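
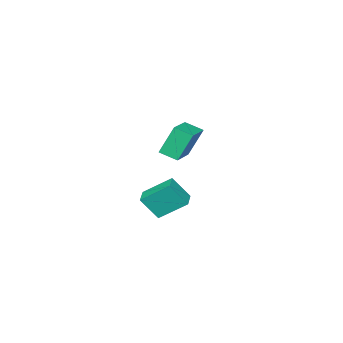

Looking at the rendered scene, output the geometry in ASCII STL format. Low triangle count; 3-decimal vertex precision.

solid 
facet normal -0.792 -0.609 0.048
outer loop
vertex 3.98 -0.103 -1.35
vertex 3.131 1.086 -0.282
vertex 3.39 0.569 -2.567
endloop
endfacet
facet normal 0.469 -0.657 -0.590
outer loop
vertex 4.229 1.214 -2.618
vertex 3.98 -0.103 -1.35
vertex 3.39 0.569 -2.567
endloop
endfacet
facet normal -0.792 -0.609 0.048
outer loop
vertex 3.39 0.569 -2.567
vertex 3.131 1.086 -0.282
vertex 2.541 1.758 -1.499
endloop
endfacet
facet normal -0.391 0.445 -0.806
outer loop
vertex 2.541 1.758 -1.499
vertex 4.229 1.214 -2.618
vertex 3.39 0.569 -2.567
endloop
endfacet
facet normal 0.391 -0.445 0.806
outer loop
vertex 3.98 -0.103 -1.35
vertex 3.97 1.731 -0.333
vertex 3.131 1.086 -0.282
endloop
endfacet
facet normal 0.469 -0.657 -0.590
outer loop
vertex 4.819 0.542 -1.401
vertex 3.98 -0.103 -1.35
vertex 4.229 1.214 -2.618
endloop
endfacet
facet normal 0.391 -0.445 0.806
outer loop
vertex 4.819 0.542 -1.401
vertex 3.97 1.731 -0.333
vertex 3.98 -0.103 -1.35
endloop
endfacet
facet normal -0.469 0.657 0.590
outer loop
vertex 3.131 1.086 -0.282
vertex 3.97 1.731 -0.333
vertex 2.541 1.758 -1.499
endloop
endfacet
facet normal -0.391 0.445 -0.806
outer loop
vertex 3.38 2.403 -1.55
vertex 4.229 1.214 -2.618
vertex 2.541 1.758 -1.499
endloop
endfacet
facet normal -0.469 0.657 0.590
outer loop
vertex 2.541 1.758 -1.499
vertex 3.97 1.731 -0.333
vertex 3.38 2.403 -1.55
endloop
endfacet
facet normal 0.792 0.609 -0.048
outer loop
vertex 3.38 2.403 -1.55
vertex 4.819 0.542 -1.401
vertex 4.229 1.214 -2.618
endloop
endfacet
facet normal 0.792 0.609 -0.048
outer loop
vertex 3.97 1.731 -0.333
vertex 4.819 0.542 -1.401
vertex 3.38 2.403 -1.55
endloop
endfacet
facet normal -0.866 -0.454 -0.212
outer loop
vertex -3.307 -4.207 0.043
vertex -3.716 -3.23 -0.379
vertex -2.633 -4.678 -1.703
endloop
endfacet
facet normal 0.359 -0.857 0.370
outer loop
vertex -0.824 -3.73 -1.261
vertex -3.307 -4.207 0.043
vertex -2.633 -4.678 -1.703
endloop
endfacet
facet normal -0.866 -0.454 -0.211
outer loop
vertex -2.633 -4.678 -1.703
vertex -3.716 -3.23 -0.379
vertex -3.042 -3.702 -2.125
endloop
endfacet
facet normal 0.349 -0.245 -0.905
outer loop
vertex -3.042 -3.702 -2.125
vertex -0.824 -3.73 -1.261
vertex -2.633 -4.678 -1.703
endloop
endfacet
facet normal -0.349 0.245 0.905
outer loop
vertex -3.307 -4.207 0.043
vertex -1.907 -2.282 0.063
vertex -3.716 -3.23 -0.379
endloop
endfacet
facet normal 0.359 -0.857 0.370
outer loop
vertex -1.498 -3.258 0.485
vertex -3.307 -4.207 0.043
vertex -0.824 -3.73 -1.261
endloop
endfacet
facet normal -0.349 0.245 0.904
outer loop
vertex -1.498 -3.258 0.485
vertex -1.907 -2.282 0.063
vertex -3.307 -4.207 0.043
endloop
endfacet
facet normal -0.359 0.857 -0.370
outer loop
vertex -3.716 -3.23 -0.379
vertex -1.907 -2.282 0.063
vertex -3.042 -3.702 -2.125
endloop
endfacet
facet normal 0.349 -0.244 -0.905
outer loop
vertex -1.233 -2.753 -1.683
vertex -0.824 -3.73 -1.261
vertex -3.042 -3.702 -2.125
endloop
endfacet
facet normal -0.359 0.857 -0.370
outer loop
vertex -3.042 -3.702 -2.125
vertex -1.907 -2.282 0.063
vertex -1.233 -2.753 -1.683
endloop
endfacet
facet normal 0.866 0.454 0.212
outer loop
vertex -1.233 -2.753 -1.683
vertex -1.498 -3.258 0.485
vertex -0.824 -3.73 -1.261
endloop
endfacet
facet normal 0.865 0.454 0.212
outer loop
vertex -1.907 -2.282 0.063
vertex -1.498 -3.258 0.485
vertex -1.233 -2.753 -1.683
endloop
endfacet

endsolid


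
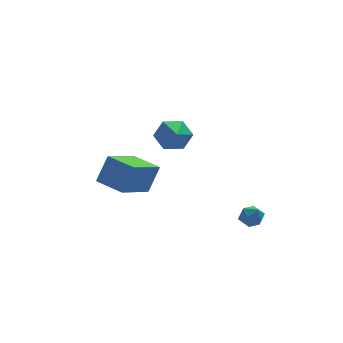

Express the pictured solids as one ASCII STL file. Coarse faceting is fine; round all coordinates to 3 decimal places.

solid 
facet normal 0.163 0.880 -0.446
outer loop
vertex 0.639 1.33 2.296
vertex 0.123 1.08 1.614
vertex -0.235 1.5 2.312
endloop
endfacet
facet normal 0.036 0.089 0.995
outer loop
vertex 0.639 1.33 2.296
vertex -0.235 1.5 2.312
vertex -0.203 -0.68 2.506
endloop
endfacet
facet normal 0.164 0.880 -0.446
outer loop
vertex -0.235 1.5 2.312
vertex 0.123 1.08 1.614
vertex -0.75 1.251 1.631
endloop
endfacet
facet normal -0.804 0.041 0.593
outer loop
vertex -0.235 1.5 2.312
vertex -0.75 1.251 1.631
vertex -0.203 -0.68 2.506
endloop
endfacet
facet normal 0.164 0.880 -0.446
outer loop
vertex -0.75 1.251 1.631
vertex 0.123 1.08 1.614
vertex -0.392 0.831 0.933
endloop
endfacet
facet normal -0.899 -0.364 -0.242
outer loop
vertex -0.75 1.251 1.631
vertex -0.392 0.831 0.933
vertex -0.203 -0.68 2.506
endloop
endfacet
facet normal 0.164 0.880 -0.446
outer loop
vertex -0.392 0.831 0.933
vertex 0.123 1.08 1.614
vertex 0.481 0.66 0.916
endloop
endfacet
facet normal -0.155 -0.722 -0.675
outer loop
vertex -0.392 0.831 0.933
vertex 0.481 0.66 0.916
vertex -0.203 -0.68 2.506
endloop
endfacet
facet normal 0.164 0.880 -0.446
outer loop
vertex 0.481 0.66 0.916
vertex 0.123 1.08 1.614
vertex 0.997 0.909 1.597
endloop
endfacet
facet normal 0.686 -0.674 -0.273
outer loop
vertex 0.481 0.66 0.916
vertex 0.997 0.909 1.597
vertex -0.203 -0.68 2.506
endloop
endfacet
facet normal 0.163 0.880 -0.446
outer loop
vertex 0.997 0.909 1.597
vertex 0.123 1.08 1.614
vertex 0.639 1.33 2.296
endloop
endfacet
facet normal 0.782 -0.269 0.562
outer loop
vertex 0.997 0.909 1.597
vertex 0.639 1.33 2.296
vertex -0.203 -0.68 2.506
endloop
endfacet
facet normal -0.733 -0.568 0.375
outer loop
vertex -1.509 1.797 -0.561
vertex -2.39 3.079 -0.342
vertex -2.11 1.629 -1.991
endloop
endfacet
facet normal 0.560 -0.816 -0.140
outer loop
vertex -0.57 2.821 -2.778
vertex -1.509 1.797 -0.561
vertex -2.11 1.629 -1.991
endloop
endfacet
facet normal -0.733 -0.568 0.375
outer loop
vertex -2.11 1.629 -1.991
vertex -2.39 3.079 -0.342
vertex -2.99 2.91 -1.772
endloop
endfacet
facet normal -0.385 -0.108 -0.917
outer loop
vertex -2.99 2.91 -1.772
vertex -0.57 2.821 -2.778
vertex -2.11 1.629 -1.991
endloop
endfacet
facet normal 0.385 0.108 0.917
outer loop
vertex -1.509 1.797 -0.561
vertex -0.85 4.271 -1.129
vertex -2.39 3.079 -0.342
endloop
endfacet
facet normal 0.561 -0.816 -0.139
outer loop
vertex 0.03 2.99 -1.348
vertex -1.509 1.797 -0.561
vertex -0.57 2.821 -2.778
endloop
endfacet
facet normal 0.385 0.108 0.917
outer loop
vertex 0.03 2.99 -1.348
vertex -0.85 4.271 -1.129
vertex -1.509 1.797 -0.561
endloop
endfacet
facet normal -0.561 0.816 0.139
outer loop
vertex -2.39 3.079 -0.342
vertex -0.85 4.271 -1.129
vertex -2.99 2.91 -1.772
endloop
endfacet
facet normal -0.385 -0.108 -0.917
outer loop
vertex -1.451 4.103 -2.559
vertex -0.57 2.821 -2.778
vertex -2.99 2.91 -1.772
endloop
endfacet
facet normal -0.561 0.816 0.140
outer loop
vertex -2.99 2.91 -1.772
vertex -0.85 4.271 -1.129
vertex -1.451 4.103 -2.559
endloop
endfacet
facet normal 0.733 0.568 -0.375
outer loop
vertex -1.451 4.103 -2.559
vertex 0.03 2.99 -1.348
vertex -0.57 2.821 -2.778
endloop
endfacet
facet normal 0.733 0.568 -0.375
outer loop
vertex -0.85 4.271 -1.129
vertex 0.03 2.99 -1.348
vertex -1.451 4.103 -2.559
endloop
endfacet
facet normal 0.062 0.181 0.982
outer loop
vertex 2.821 -2.229 -1.583
vertex 2.251 -2.511 -1.495
vertex 2.789 -2.859 -1.465
endloop
endfacet
facet normal 0.711 0.094 0.696
outer loop
vertex 2.821 -2.229 -1.583
vertex 2.789 -2.859 -1.465
vertex 3.194 -2.635 -1.909
endloop
endfacet
facet normal 0.793 0.582 0.182
outer loop
vertex 2.821 -2.229 -1.583
vertex 3.194 -2.635 -1.909
vertex 2.907 -2.149 -2.213
endloop
endfacet
facet normal 0.194 0.970 0.150
outer loop
vertex 2.821 -2.229 -1.583
vertex 2.907 -2.149 -2.213
vertex 2.324 -2.072 -1.957
endloop
endfacet
facet normal -0.257 0.721 0.644
outer loop
vertex 2.821 -2.229 -1.583
vertex 2.324 -2.072 -1.957
vertex 2.251 -2.511 -1.495
endloop
endfacet
facet normal 0.736 -0.551 0.393
outer loop
vertex 3.194 -2.635 -1.909
vertex 2.789 -2.859 -1.465
vertex 2.856 -3.168 -2.023
endloop
endfacet
facet normal -0.315 -0.413 0.855
outer loop
vertex 2.789 -2.859 -1.465
vertex 2.251 -2.511 -1.495
vertex 2.273 -3.091 -1.767
endloop
endfacet
facet normal -0.832 0.462 0.307
outer loop
vertex 2.251 -2.511 -1.495
vertex 2.324 -2.072 -1.957
vertex 1.986 -2.605 -2.071
endloop
endfacet
facet normal -0.101 0.865 -0.491
outer loop
vertex 2.324 -2.072 -1.957
vertex 2.907 -2.149 -2.213
vertex 2.391 -2.381 -2.515
endloop
endfacet
facet normal 0.867 0.238 -0.438
outer loop
vertex 2.907 -2.149 -2.213
vertex 3.194 -2.635 -1.909
vertex 2.929 -2.729 -2.485
endloop
endfacet
facet normal -0.194 -0.970 -0.150
outer loop
vertex 2.359 -3.011 -2.397
vertex 2.856 -3.168 -2.023
vertex 2.273 -3.091 -1.767
endloop
endfacet
facet normal -0.793 -0.582 -0.182
outer loop
vertex 2.359 -3.011 -2.397
vertex 2.273 -3.091 -1.767
vertex 1.986 -2.605 -2.071
endloop
endfacet
facet normal -0.711 -0.094 -0.696
outer loop
vertex 2.359 -3.011 -2.397
vertex 1.986 -2.605 -2.071
vertex 2.391 -2.381 -2.515
endloop
endfacet
facet normal -0.062 -0.181 -0.982
outer loop
vertex 2.359 -3.011 -2.397
vertex 2.391 -2.381 -2.515
vertex 2.929 -2.729 -2.485
endloop
endfacet
facet normal 0.257 -0.721 -0.644
outer loop
vertex 2.359 -3.011 -2.397
vertex 2.929 -2.729 -2.485
vertex 2.856 -3.168 -2.023
endloop
endfacet
facet normal 0.101 -0.865 0.491
outer loop
vertex 2.273 -3.091 -1.767
vertex 2.856 -3.168 -2.023
vertex 2.789 -2.859 -1.465
endloop
endfacet
facet normal -0.867 -0.238 0.438
outer loop
vertex 1.986 -2.605 -2.071
vertex 2.273 -3.091 -1.767
vertex 2.251 -2.511 -1.495
endloop
endfacet
facet normal -0.736 0.551 -0.393
outer loop
vertex 2.391 -2.381 -2.515
vertex 1.986 -2.605 -2.071
vertex 2.324 -2.072 -1.957
endloop
endfacet
facet normal 0.315 0.413 -0.855
outer loop
vertex 2.929 -2.729 -2.485
vertex 2.391 -2.381 -2.515
vertex 2.907 -2.149 -2.213
endloop
endfacet
facet normal 0.832 -0.462 -0.307
outer loop
vertex 2.856 -3.168 -2.023
vertex 2.929 -2.729 -2.485
vertex 3.194 -2.635 -1.909
endloop
endfacet

endsolid


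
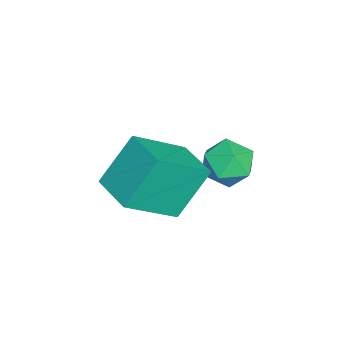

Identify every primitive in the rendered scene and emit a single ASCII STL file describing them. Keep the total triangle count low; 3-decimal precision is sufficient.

solid 
facet normal 0.122 -0.268 0.956
outer loop
vertex 1.347 1.815 1.668
vertex 0.53 1.479 1.678
vertex 1.214 0.97 1.448
endloop
endfacet
facet normal 0.744 -0.276 0.609
outer loop
vertex 1.347 1.815 1.668
vertex 1.214 0.97 1.448
vertex 1.779 1.464 0.982
endloop
endfacet
facet normal 0.858 0.379 0.347
outer loop
vertex 1.347 1.815 1.668
vertex 1.779 1.464 0.982
vertex 1.443 2.279 0.923
endloop
endfacet
facet normal 0.306 0.790 0.531
outer loop
vertex 1.347 1.815 1.668
vertex 1.443 2.279 0.923
vertex 0.672 2.288 1.353
endloop
endfacet
facet normal -0.150 0.391 0.908
outer loop
vertex 1.347 1.815 1.668
vertex 0.672 2.288 1.353
vertex 0.53 1.479 1.678
endloop
endfacet
facet normal 0.684 -0.727 0.059
outer loop
vertex 1.779 1.464 0.982
vertex 1.214 0.97 1.448
vertex 1.228 0.912 0.567
endloop
endfacet
facet normal -0.323 -0.715 0.620
outer loop
vertex 1.214 0.97 1.448
vertex 0.53 1.479 1.678
vertex 0.457 0.921 0.997
endloop
endfacet
facet normal -0.762 0.352 0.543
outer loop
vertex 0.53 1.479 1.678
vertex 0.672 2.288 1.353
vertex 0.121 1.736 0.938
endloop
endfacet
facet normal -0.025 0.997 -0.066
outer loop
vertex 0.672 2.288 1.353
vertex 1.443 2.279 0.923
vertex 0.686 2.23 0.472
endloop
endfacet
facet normal 0.870 0.332 -0.365
outer loop
vertex 1.443 2.279 0.923
vertex 1.779 1.464 0.982
vertex 1.37 1.721 0.242
endloop
endfacet
facet normal -0.306 -0.790 -0.531
outer loop
vertex 0.553 1.385 0.252
vertex 1.228 0.912 0.567
vertex 0.457 0.921 0.997
endloop
endfacet
facet normal -0.858 -0.379 -0.347
outer loop
vertex 0.553 1.385 0.252
vertex 0.457 0.921 0.997
vertex 0.121 1.736 0.938
endloop
endfacet
facet normal -0.744 0.276 -0.609
outer loop
vertex 0.553 1.385 0.252
vertex 0.121 1.736 0.938
vertex 0.686 2.23 0.472
endloop
endfacet
facet normal -0.122 0.268 -0.956
outer loop
vertex 0.553 1.385 0.252
vertex 0.686 2.23 0.472
vertex 1.37 1.721 0.242
endloop
endfacet
facet normal 0.150 -0.391 -0.908
outer loop
vertex 0.553 1.385 0.252
vertex 1.37 1.721 0.242
vertex 1.228 0.912 0.567
endloop
endfacet
facet normal 0.025 -0.997 0.066
outer loop
vertex 0.457 0.921 0.997
vertex 1.228 0.912 0.567
vertex 1.214 0.97 1.448
endloop
endfacet
facet normal -0.870 -0.332 0.365
outer loop
vertex 0.121 1.736 0.938
vertex 0.457 0.921 0.997
vertex 0.53 1.479 1.678
endloop
endfacet
facet normal -0.684 0.727 -0.059
outer loop
vertex 0.686 2.23 0.472
vertex 0.121 1.736 0.938
vertex 0.672 2.288 1.353
endloop
endfacet
facet normal 0.323 0.715 -0.620
outer loop
vertex 1.37 1.721 0.242
vertex 0.686 2.23 0.472
vertex 1.443 2.279 0.923
endloop
endfacet
facet normal 0.762 -0.352 -0.543
outer loop
vertex 1.228 0.912 0.567
vertex 1.37 1.721 0.242
vertex 1.779 1.464 0.982
endloop
endfacet
facet normal -0.770 -0.638 -0.023
outer loop
vertex 3.636 -1.529 2.038
vertex 2.928 -0.727 3.51
vertex 2.619 -0.259 0.857
endloop
endfacet
facet normal 0.389 -0.440 -0.809
outer loop
vertex 3.712 0.647 0.89
vertex 3.636 -1.529 2.038
vertex 2.619 -0.259 0.857
endloop
endfacet
facet normal -0.770 -0.638 -0.023
outer loop
vertex 2.619 -0.259 0.857
vertex 2.928 -0.727 3.51
vertex 1.911 0.543 2.33
endloop
endfacet
facet normal -0.506 0.632 -0.587
outer loop
vertex 1.911 0.543 2.33
vertex 3.712 0.647 0.89
vertex 2.619 -0.259 0.857
endloop
endfacet
facet normal 0.506 -0.632 0.587
outer loop
vertex 3.636 -1.529 2.038
vertex 4.021 0.179 3.543
vertex 2.928 -0.727 3.51
endloop
endfacet
facet normal 0.389 -0.440 -0.809
outer loop
vertex 4.729 -0.623 2.07
vertex 3.636 -1.529 2.038
vertex 3.712 0.647 0.89
endloop
endfacet
facet normal 0.506 -0.632 0.587
outer loop
vertex 4.729 -0.623 2.07
vertex 4.021 0.179 3.543
vertex 3.636 -1.529 2.038
endloop
endfacet
facet normal -0.389 0.440 0.809
outer loop
vertex 2.928 -0.727 3.51
vertex 4.021 0.179 3.543
vertex 1.911 0.543 2.33
endloop
endfacet
facet normal -0.506 0.631 -0.587
outer loop
vertex 3.004 1.449 2.362
vertex 3.712 0.647 0.89
vertex 1.911 0.543 2.33
endloop
endfacet
facet normal -0.389 0.441 0.809
outer loop
vertex 1.911 0.543 2.33
vertex 4.021 0.179 3.543
vertex 3.004 1.449 2.362
endloop
endfacet
facet normal 0.770 0.638 0.023
outer loop
vertex 3.004 1.449 2.362
vertex 4.729 -0.623 2.07
vertex 3.712 0.647 0.89
endloop
endfacet
facet normal 0.770 0.638 0.023
outer loop
vertex 4.021 0.179 3.543
vertex 4.729 -0.623 2.07
vertex 3.004 1.449 2.362
endloop
endfacet

endsolid


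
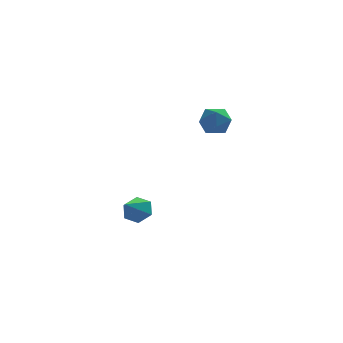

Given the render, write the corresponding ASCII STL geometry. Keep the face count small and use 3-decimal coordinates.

solid 
facet normal 0.353 0.770 -0.532
outer loop
vertex -1.312 3.797 -2.583
vertex -1.906 4.149 -2.468
vertex -1.37 4.211 -2.022
endloop
endfacet
facet normal 0.689 -0.547 0.475
outer loop
vertex -1.312 3.797 -2.583
vertex -1.37 4.211 -2.022
vertex -2.354 3.171 -1.792
endloop
endfacet
facet normal 0.353 0.770 -0.532
outer loop
vertex -1.37 4.211 -2.022
vertex -1.906 4.149 -2.468
vertex -1.964 4.563 -1.907
endloop
endfacet
facet normal 0.204 0.024 0.979
outer loop
vertex -1.37 4.211 -2.022
vertex -1.964 4.563 -1.907
vertex -2.354 3.171 -1.792
endloop
endfacet
facet normal 0.353 0.770 -0.532
outer loop
vertex -1.964 4.563 -1.907
vertex -1.906 4.149 -2.468
vertex -2.5 4.501 -2.353
endloop
endfacet
facet normal -0.637 0.239 0.733
outer loop
vertex -1.964 4.563 -1.907
vertex -2.5 4.501 -2.353
vertex -2.354 3.171 -1.792
endloop
endfacet
facet normal 0.353 0.769 -0.533
outer loop
vertex -2.5 4.501 -2.353
vertex -1.906 4.149 -2.468
vertex -2.442 4.086 -2.914
endloop
endfacet
facet normal -0.993 -0.116 -0.017
outer loop
vertex -2.5 4.501 -2.353
vertex -2.442 4.086 -2.914
vertex -2.354 3.171 -1.792
endloop
endfacet
facet normal 0.353 0.769 -0.533
outer loop
vertex -2.442 4.086 -2.914
vertex -1.906 4.149 -2.468
vertex -1.848 3.734 -3.029
endloop
endfacet
facet normal -0.508 -0.687 -0.520
outer loop
vertex -2.442 4.086 -2.914
vertex -1.848 3.734 -3.029
vertex -2.354 3.171 -1.792
endloop
endfacet
facet normal 0.353 0.769 -0.533
outer loop
vertex -1.848 3.734 -3.029
vertex -1.906 4.149 -2.468
vertex -1.312 3.797 -2.583
endloop
endfacet
facet normal 0.334 -0.902 -0.274
outer loop
vertex -1.848 3.734 -3.029
vertex -1.312 3.797 -2.583
vertex -2.354 3.171 -1.792
endloop
endfacet
facet normal -0.004 0.075 0.997
outer loop
vertex 0.862 2.838 3.565
vertex 1.295 2.218 3.613
vertex 1.617 2.901 3.563
endloop
endfacet
facet normal -0.058 0.717 0.694
outer loop
vertex 0.862 2.838 3.565
vertex 1.617 2.901 3.563
vertex 1.2 3.323 3.092
endloop
endfacet
facet normal -0.639 0.717 0.279
outer loop
vertex 0.862 2.838 3.565
vertex 1.2 3.323 3.092
vertex 0.62 2.9 2.851
endloop
endfacet
facet normal -0.943 0.072 0.326
outer loop
vertex 0.862 2.838 3.565
vertex 0.62 2.9 2.851
vertex 0.679 2.217 3.173
endloop
endfacet
facet normal -0.550 -0.324 0.770
outer loop
vertex 0.862 2.838 3.565
vertex 0.679 2.217 3.173
vertex 1.295 2.218 3.613
endloop
endfacet
facet normal 0.512 0.814 0.276
outer loop
vertex 1.2 3.323 3.092
vertex 1.617 2.901 3.563
vertex 1.841 3.003 2.847
endloop
endfacet
facet normal 0.601 -0.227 0.766
outer loop
vertex 1.617 2.901 3.563
vertex 1.295 2.218 3.613
vertex 1.9 2.32 3.169
endloop
endfacet
facet normal -0.283 -0.872 0.398
outer loop
vertex 1.295 2.218 3.613
vertex 0.679 2.217 3.173
vertex 1.32 1.897 2.928
endloop
endfacet
facet normal -0.919 -0.230 -0.320
outer loop
vertex 0.679 2.217 3.173
vertex 0.62 2.9 2.851
vertex 0.903 2.319 2.457
endloop
endfacet
facet normal -0.428 0.812 -0.396
outer loop
vertex 0.62 2.9 2.851
vertex 1.2 3.323 3.092
vertex 1.225 3.002 2.407
endloop
endfacet
facet normal 0.943 -0.072 -0.326
outer loop
vertex 1.658 2.382 2.455
vertex 1.841 3.003 2.847
vertex 1.9 2.32 3.169
endloop
endfacet
facet normal 0.639 -0.717 -0.279
outer loop
vertex 1.658 2.382 2.455
vertex 1.9 2.32 3.169
vertex 1.32 1.897 2.928
endloop
endfacet
facet normal 0.058 -0.717 -0.694
outer loop
vertex 1.658 2.382 2.455
vertex 1.32 1.897 2.928
vertex 0.903 2.319 2.457
endloop
endfacet
facet normal 0.004 -0.075 -0.997
outer loop
vertex 1.658 2.382 2.455
vertex 0.903 2.319 2.457
vertex 1.225 3.002 2.407
endloop
endfacet
facet normal 0.550 0.324 -0.770
outer loop
vertex 1.658 2.382 2.455
vertex 1.225 3.002 2.407
vertex 1.841 3.003 2.847
endloop
endfacet
facet normal 0.919 0.230 0.320
outer loop
vertex 1.9 2.32 3.169
vertex 1.841 3.003 2.847
vertex 1.617 2.901 3.563
endloop
endfacet
facet normal 0.428 -0.812 0.396
outer loop
vertex 1.32 1.897 2.928
vertex 1.9 2.32 3.169
vertex 1.295 2.218 3.613
endloop
endfacet
facet normal -0.512 -0.814 -0.276
outer loop
vertex 0.903 2.319 2.457
vertex 1.32 1.897 2.928
vertex 0.679 2.217 3.173
endloop
endfacet
facet normal -0.601 0.227 -0.766
outer loop
vertex 1.225 3.002 2.407
vertex 0.903 2.319 2.457
vertex 0.62 2.9 2.851
endloop
endfacet
facet normal 0.283 0.872 -0.398
outer loop
vertex 1.841 3.003 2.847
vertex 1.225 3.002 2.407
vertex 1.2 3.323 3.092
endloop
endfacet

endsolid


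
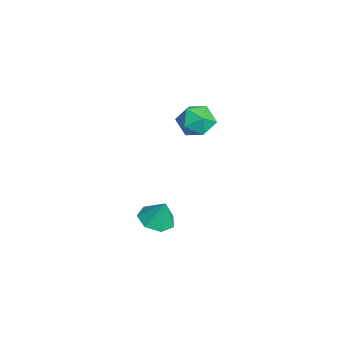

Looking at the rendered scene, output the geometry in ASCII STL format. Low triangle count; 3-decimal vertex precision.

solid 
facet normal -0.229 -0.286 -0.930
outer loop
vertex 1.721 -1.564 -2.196
vertex 1.313 -2.22 -1.894
vertex 1.023 -1.46 -2.056
endloop
endfacet
facet normal 0.189 0.954 0.232
outer loop
vertex 1.721 -1.564 -2.196
vertex 1.023 -1.46 -2.056
vertex 1.587 -1.88 -0.786
endloop
endfacet
facet normal -0.230 -0.286 -0.930
outer loop
vertex 1.023 -1.46 -2.056
vertex 1.313 -2.22 -1.894
vertex 0.543 -1.929 -1.793
endloop
endfacet
facet normal -0.479 0.748 0.460
outer loop
vertex 1.023 -1.46 -2.056
vertex 0.543 -1.929 -1.793
vertex 1.587 -1.88 -0.786
endloop
endfacet
facet normal -0.230 -0.286 -0.930
outer loop
vertex 0.543 -1.929 -1.793
vertex 1.313 -2.22 -1.894
vertex 0.643 -2.617 -1.606
endloop
endfacet
facet normal -0.693 0.093 0.714
outer loop
vertex 0.543 -1.929 -1.793
vertex 0.643 -2.617 -1.606
vertex 1.587 -1.88 -0.786
endloop
endfacet
facet normal -0.230 -0.287 -0.930
outer loop
vertex 0.643 -2.617 -1.606
vertex 1.313 -2.22 -1.894
vertex 1.249 -3.006 -1.636
endloop
endfacet
facet normal -0.293 -0.518 0.803
outer loop
vertex 0.643 -2.617 -1.606
vertex 1.249 -3.006 -1.636
vertex 1.587 -1.88 -0.786
endloop
endfacet
facet normal -0.229 -0.287 -0.930
outer loop
vertex 1.249 -3.006 -1.636
vertex 1.313 -2.22 -1.894
vertex 1.903 -2.804 -1.859
endloop
endfacet
facet normal 0.418 -0.624 0.660
outer loop
vertex 1.249 -3.006 -1.636
vertex 1.903 -2.804 -1.859
vertex 1.587 -1.88 -0.786
endloop
endfacet
facet normal -0.229 -0.287 -0.930
outer loop
vertex 1.903 -2.804 -1.859
vertex 1.313 -2.22 -1.894
vertex 2.113 -2.162 -2.109
endloop
endfacet
facet normal 0.909 -0.145 0.392
outer loop
vertex 1.903 -2.804 -1.859
vertex 2.113 -2.162 -2.109
vertex 1.587 -1.88 -0.786
endloop
endfacet
facet normal -0.229 -0.286 -0.930
outer loop
vertex 2.113 -2.162 -2.109
vertex 1.313 -2.22 -1.894
vertex 1.721 -1.564 -2.196
endloop
endfacet
facet normal 0.805 0.557 0.201
outer loop
vertex 2.113 -2.162 -2.109
vertex 1.721 -1.564 -2.196
vertex 1.587 -1.88 -0.786
endloop
endfacet
facet normal 0.348 0.723 0.597
outer loop
vertex 1.474 0.234 3.807
vertex 1.0 -0.092 4.478
vertex 1.825 -0.376 4.341
endloop
endfacet
facet normal 0.826 0.556 0.092
outer loop
vertex 1.474 0.234 3.807
vertex 1.825 -0.376 4.341
vertex 1.955 -0.424 3.468
endloop
endfacet
facet normal 0.519 0.660 -0.544
outer loop
vertex 1.474 0.234 3.807
vertex 1.955 -0.424 3.468
vertex 1.211 -0.169 3.067
endloop
endfacet
facet normal -0.148 0.890 -0.432
outer loop
vertex 1.474 0.234 3.807
vertex 1.211 -0.169 3.067
vertex 0.621 0.036 3.691
endloop
endfacet
facet normal -0.253 0.928 0.273
outer loop
vertex 1.474 0.234 3.807
vertex 0.621 0.036 3.691
vertex 1.0 -0.092 4.478
endloop
endfacet
facet normal 0.978 -0.139 0.153
outer loop
vertex 1.955 -0.424 3.468
vertex 1.825 -0.376 4.341
vertex 1.779 -1.156 3.929
endloop
endfacet
facet normal 0.206 0.130 0.970
outer loop
vertex 1.825 -0.376 4.341
vertex 1.0 -0.092 4.478
vertex 1.189 -0.951 4.553
endloop
endfacet
facet normal -0.766 0.464 0.444
outer loop
vertex 1.0 -0.092 4.478
vertex 0.621 0.036 3.691
vertex 0.445 -0.696 4.152
endloop
endfacet
facet normal -0.596 0.402 -0.695
outer loop
vertex 0.621 0.036 3.691
vertex 1.211 -0.169 3.067
vertex 0.575 -0.744 3.279
endloop
endfacet
facet normal 0.482 0.030 -0.876
outer loop
vertex 1.211 -0.169 3.067
vertex 1.955 -0.424 3.468
vertex 1.4 -1.028 3.142
endloop
endfacet
facet normal 0.148 -0.890 0.432
outer loop
vertex 0.926 -1.354 3.813
vertex 1.779 -1.156 3.929
vertex 1.189 -0.951 4.553
endloop
endfacet
facet normal -0.519 -0.660 0.544
outer loop
vertex 0.926 -1.354 3.813
vertex 1.189 -0.951 4.553
vertex 0.445 -0.696 4.152
endloop
endfacet
facet normal -0.826 -0.556 -0.092
outer loop
vertex 0.926 -1.354 3.813
vertex 0.445 -0.696 4.152
vertex 0.575 -0.744 3.279
endloop
endfacet
facet normal -0.348 -0.723 -0.597
outer loop
vertex 0.926 -1.354 3.813
vertex 0.575 -0.744 3.279
vertex 1.4 -1.028 3.142
endloop
endfacet
facet normal 0.253 -0.928 -0.273
outer loop
vertex 0.926 -1.354 3.813
vertex 1.4 -1.028 3.142
vertex 1.779 -1.156 3.929
endloop
endfacet
facet normal 0.596 -0.402 0.695
outer loop
vertex 1.189 -0.951 4.553
vertex 1.779 -1.156 3.929
vertex 1.825 -0.376 4.341
endloop
endfacet
facet normal -0.482 -0.030 0.876
outer loop
vertex 0.445 -0.696 4.152
vertex 1.189 -0.951 4.553
vertex 1.0 -0.092 4.478
endloop
endfacet
facet normal -0.978 0.139 -0.153
outer loop
vertex 0.575 -0.744 3.279
vertex 0.445 -0.696 4.152
vertex 0.621 0.036 3.691
endloop
endfacet
facet normal -0.206 -0.130 -0.970
outer loop
vertex 1.4 -1.028 3.142
vertex 0.575 -0.744 3.279
vertex 1.211 -0.169 3.067
endloop
endfacet
facet normal 0.766 -0.464 -0.444
outer loop
vertex 1.779 -1.156 3.929
vertex 1.4 -1.028 3.142
vertex 1.955 -0.424 3.468
endloop
endfacet

endsolid


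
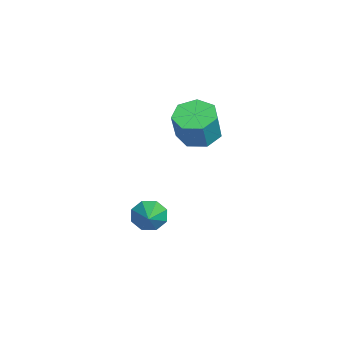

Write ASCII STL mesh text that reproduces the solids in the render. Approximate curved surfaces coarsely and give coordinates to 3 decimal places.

solid 
facet normal -0.896 0.049 -0.442
outer loop
vertex 1.081 -0.709 -2.522
vertex 0.717 -1.012 -1.817
vertex 0.904 -0.237 -2.111
endloop
endfacet
facet normal 0.715 0.592 -0.372
outer loop
vertex 1.081 -0.709 -2.522
vertex 0.904 -0.237 -2.111
vertex 2.123 -1.088 -1.123
endloop
endfacet
facet normal -0.896 0.049 -0.441
outer loop
vertex 0.904 -0.237 -2.111
vertex 0.717 -1.012 -1.817
vertex 0.618 -0.218 -1.528
endloop
endfacet
facet normal 0.452 0.871 0.193
outer loop
vertex 0.904 -0.237 -2.111
vertex 0.618 -0.218 -1.528
vertex 2.123 -1.088 -1.123
endloop
endfacet
facet normal -0.896 0.049 -0.442
outer loop
vertex 0.618 -0.218 -1.528
vertex 0.717 -1.012 -1.817
vertex 0.389 -0.665 -1.113
endloop
endfacet
facet normal 0.157 0.627 0.763
outer loop
vertex 0.618 -0.218 -1.528
vertex 0.389 -0.665 -1.113
vertex 2.123 -1.088 -1.123
endloop
endfacet
facet normal -0.896 0.050 -0.442
outer loop
vertex 0.389 -0.665 -1.113
vertex 0.717 -1.012 -1.817
vertex 0.352 -1.314 -1.111
endloop
endfacet
facet normal 0.006 0.003 1.000
outer loop
vertex 0.389 -0.665 -1.113
vertex 0.352 -1.314 -1.111
vertex 2.123 -1.088 -1.123
endloop
endfacet
facet normal -0.896 0.049 -0.442
outer loop
vertex 0.352 -1.314 -1.111
vertex 0.717 -1.012 -1.817
vertex 0.529 -1.786 -1.522
endloop
endfacet
facet normal 0.086 -0.636 0.767
outer loop
vertex 0.352 -1.314 -1.111
vertex 0.529 -1.786 -1.522
vertex 2.123 -1.088 -1.123
endloop
endfacet
facet normal -0.895 0.049 -0.442
outer loop
vertex 0.529 -1.786 -1.522
vertex 0.717 -1.012 -1.817
vertex 0.816 -1.805 -2.105
endloop
endfacet
facet normal 0.350 -0.915 0.202
outer loop
vertex 0.529 -1.786 -1.522
vertex 0.816 -1.805 -2.105
vertex 2.123 -1.088 -1.123
endloop
endfacet
facet normal -0.896 0.048 -0.441
outer loop
vertex 0.816 -1.805 -2.105
vertex 0.717 -1.012 -1.817
vertex 1.044 -1.359 -2.52
endloop
endfacet
facet normal 0.644 -0.671 -0.367
outer loop
vertex 0.816 -1.805 -2.105
vertex 1.044 -1.359 -2.52
vertex 2.123 -1.088 -1.123
endloop
endfacet
facet normal -0.896 0.050 -0.441
outer loop
vertex 1.044 -1.359 -2.52
vertex 0.717 -1.012 -1.817
vertex 1.081 -0.709 -2.522
endloop
endfacet
facet normal 0.795 -0.047 -0.605
outer loop
vertex 1.044 -1.359 -2.52
vertex 1.081 -0.709 -2.522
vertex 2.123 -1.088 -1.123
endloop
endfacet
facet normal -0.389 0.147 -0.910
outer loop
vertex 0.494 0.65 2.438
vertex -0.251 1.231 2.85
vertex 0.674 1.523 2.502
endloop
endfacet
facet normal 0.899 -0.155 -0.409
outer loop
vertex 0.494 0.65 2.438
vertex 0.674 1.523 2.502
vertex 1.135 0.408 3.939
endloop
endfacet
facet normal 0.899 -0.155 -0.409
outer loop
vertex 1.135 0.408 3.939
vertex 0.674 1.523 2.502
vertex 1.315 1.281 4.003
endloop
endfacet
facet normal 0.388 -0.147 0.910
outer loop
vertex 1.135 0.408 3.939
vertex 1.315 1.281 4.003
vertex 0.391 0.989 4.35
endloop
endfacet
facet normal -0.388 0.146 -0.910
outer loop
vertex 0.674 1.523 2.502
vertex -0.251 1.231 2.85
vertex 0.158 2.176 2.827
endloop
endfacet
facet normal 0.718 0.667 -0.199
outer loop
vertex 0.674 1.523 2.502
vertex 0.158 2.176 2.827
vertex 1.315 1.281 4.003
endloop
endfacet
facet normal 0.718 0.667 -0.199
outer loop
vertex 1.315 1.281 4.003
vertex 0.158 2.176 2.827
vertex 0.799 1.934 4.328
endloop
endfacet
facet normal 0.388 -0.146 0.910
outer loop
vertex 1.315 1.281 4.003
vertex 0.799 1.934 4.328
vertex 0.391 0.989 4.35
endloop
endfacet
facet normal -0.389 0.146 -0.910
outer loop
vertex 0.158 2.176 2.827
vertex -0.251 1.231 2.85
vertex -0.666 2.118 3.17
endloop
endfacet
facet normal -0.003 0.987 0.160
outer loop
vertex 0.158 2.176 2.827
vertex -0.666 2.118 3.17
vertex 0.799 1.934 4.328
endloop
endfacet
facet normal -0.003 0.987 0.160
outer loop
vertex 0.799 1.934 4.328
vertex -0.666 2.118 3.17
vertex -0.024 1.876 4.671
endloop
endfacet
facet normal 0.389 -0.147 0.909
outer loop
vertex 0.799 1.934 4.328
vertex -0.024 1.876 4.671
vertex 0.391 0.989 4.35
endloop
endfacet
facet normal -0.388 0.147 -0.910
outer loop
vertex -0.666 2.118 3.17
vertex -0.251 1.231 2.85
vertex -1.177 1.391 3.271
endloop
endfacet
facet normal -0.723 0.564 0.400
outer loop
vertex -0.666 2.118 3.17
vertex -1.177 1.391 3.271
vertex -0.024 1.876 4.671
endloop
endfacet
facet normal -0.723 0.564 0.400
outer loop
vertex -0.024 1.876 4.671
vertex -1.177 1.391 3.271
vertex -0.535 1.15 4.772
endloop
endfacet
facet normal 0.389 -0.147 0.909
outer loop
vertex -0.024 1.876 4.671
vertex -0.535 1.15 4.772
vertex 0.391 0.989 4.35
endloop
endfacet
facet normal -0.388 0.146 -0.910
outer loop
vertex -1.177 1.391 3.271
vertex -0.251 1.231 2.85
vertex -0.99 0.544 3.055
endloop
endfacet
facet normal -0.897 -0.284 0.338
outer loop
vertex -1.177 1.391 3.271
vertex -0.99 0.544 3.055
vertex -0.535 1.15 4.772
endloop
endfacet
facet normal -0.898 -0.283 0.338
outer loop
vertex -0.535 1.15 4.772
vertex -0.99 0.544 3.055
vertex -0.349 0.303 4.556
endloop
endfacet
facet normal 0.389 -0.147 0.910
outer loop
vertex -0.535 1.15 4.772
vertex -0.349 0.303 4.556
vertex 0.391 0.989 4.35
endloop
endfacet
facet normal -0.389 0.147 -0.909
outer loop
vertex -0.99 0.544 3.055
vertex -0.251 1.231 2.85
vertex -0.247 0.214 2.684
endloop
endfacet
facet normal -0.397 -0.918 0.022
outer loop
vertex -0.99 0.544 3.055
vertex -0.247 0.214 2.684
vertex -0.349 0.303 4.556
endloop
endfacet
facet normal -0.398 -0.917 0.022
outer loop
vertex -0.349 0.303 4.556
vertex -0.247 0.214 2.684
vertex 0.394 -0.028 4.185
endloop
endfacet
facet normal 0.389 -0.146 0.910
outer loop
vertex -0.349 0.303 4.556
vertex 0.394 -0.028 4.185
vertex 0.391 0.989 4.35
endloop
endfacet
facet normal -0.388 0.147 -0.910
outer loop
vertex -0.247 0.214 2.684
vertex -0.251 1.231 2.85
vertex 0.494 0.65 2.438
endloop
endfacet
facet normal 0.403 -0.861 -0.311
outer loop
vertex -0.247 0.214 2.684
vertex 0.494 0.65 2.438
vertex 0.394 -0.028 4.185
endloop
endfacet
facet normal 0.403 -0.861 -0.311
outer loop
vertex 0.394 -0.028 4.185
vertex 0.494 0.65 2.438
vertex 1.135 0.408 3.939
endloop
endfacet
facet normal 0.388 -0.146 0.910
outer loop
vertex 0.394 -0.028 4.185
vertex 1.135 0.408 3.939
vertex 0.391 0.989 4.35
endloop
endfacet

endsolid


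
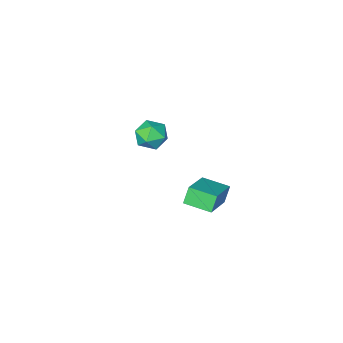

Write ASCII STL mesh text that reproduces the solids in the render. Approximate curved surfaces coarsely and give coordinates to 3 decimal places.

solid 
facet normal -0.711 -0.565 -0.419
outer loop
vertex -3.487 1.645 -0.773
vertex -4.229 2.69 -0.922
vertex -3.127 1.786 -1.574
endloop
endfacet
facet normal 0.575 -0.810 0.116
outer loop
vertex -1.811 2.83 -0.798
vertex -3.487 1.645 -0.773
vertex -3.127 1.786 -1.574
endloop
endfacet
facet normal -0.711 -0.564 -0.420
outer loop
vertex -3.127 1.786 -1.574
vertex -4.229 2.69 -0.922
vertex -3.868 2.831 -1.723
endloop
endfacet
facet normal 0.405 0.159 -0.900
outer loop
vertex -3.868 2.831 -1.723
vertex -1.811 2.83 -0.798
vertex -3.127 1.786 -1.574
endloop
endfacet
facet normal -0.405 -0.159 0.900
outer loop
vertex -3.487 1.645 -0.773
vertex -2.913 3.734 -0.146
vertex -4.229 2.69 -0.922
endloop
endfacet
facet normal 0.575 -0.810 0.116
outer loop
vertex -2.172 2.689 0.003
vertex -3.487 1.645 -0.773
vertex -1.811 2.83 -0.798
endloop
endfacet
facet normal -0.405 -0.159 0.900
outer loop
vertex -2.172 2.689 0.003
vertex -2.913 3.734 -0.146
vertex -3.487 1.645 -0.773
endloop
endfacet
facet normal -0.574 0.810 -0.116
outer loop
vertex -4.229 2.69 -0.922
vertex -2.913 3.734 -0.146
vertex -3.868 2.831 -1.723
endloop
endfacet
facet normal 0.405 0.159 -0.900
outer loop
vertex -2.553 3.875 -0.947
vertex -1.811 2.83 -0.798
vertex -3.868 2.831 -1.723
endloop
endfacet
facet normal -0.575 0.810 -0.116
outer loop
vertex -3.868 2.831 -1.723
vertex -2.913 3.734 -0.146
vertex -2.553 3.875 -0.947
endloop
endfacet
facet normal 0.711 0.565 0.420
outer loop
vertex -2.553 3.875 -0.947
vertex -2.172 2.689 0.003
vertex -1.811 2.83 -0.798
endloop
endfacet
facet normal 0.711 0.564 0.419
outer loop
vertex -2.913 3.734 -0.146
vertex -2.172 2.689 0.003
vertex -2.553 3.875 -0.947
endloop
endfacet
facet normal -0.991 -0.131 -0.042
outer loop
vertex -4.148 -2.376 -1.411
vertex -4.047 -3.208 -1.208
vertex -4.151 -2.621 -0.584
endloop
endfacet
facet normal -0.830 0.536 0.156
outer loop
vertex -4.148 -2.376 -1.411
vertex -4.151 -2.621 -0.584
vertex -3.733 -1.905 -0.82
endloop
endfacet
facet normal -0.430 0.829 -0.358
outer loop
vertex -4.148 -2.376 -1.411
vertex -3.733 -1.905 -0.82
vertex -3.37 -2.049 -1.589
endloop
endfacet
facet normal -0.344 0.343 -0.874
outer loop
vertex -4.148 -2.376 -1.411
vertex -3.37 -2.049 -1.589
vertex -3.565 -2.854 -1.828
endloop
endfacet
facet normal -0.690 -0.250 -0.679
outer loop
vertex -4.148 -2.376 -1.411
vertex -3.565 -2.854 -1.828
vertex -4.047 -3.208 -1.208
endloop
endfacet
facet normal -0.434 0.500 0.750
outer loop
vertex -3.733 -1.905 -0.82
vertex -4.151 -2.621 -0.584
vertex -3.375 -2.446 -0.252
endloop
endfacet
facet normal -0.695 -0.578 0.428
outer loop
vertex -4.151 -2.621 -0.584
vertex -4.047 -3.208 -1.208
vertex -3.57 -3.251 -0.491
endloop
endfacet
facet normal -0.209 -0.771 -0.602
outer loop
vertex -4.047 -3.208 -1.208
vertex -3.565 -2.854 -1.828
vertex -3.207 -3.395 -1.26
endloop
endfacet
facet normal 0.350 0.188 -0.918
outer loop
vertex -3.565 -2.854 -1.828
vertex -3.37 -2.049 -1.589
vertex -2.789 -2.679 -1.496
endloop
endfacet
facet normal 0.212 0.974 -0.082
outer loop
vertex -3.37 -2.049 -1.589
vertex -3.733 -1.905 -0.82
vertex -2.893 -2.092 -0.872
endloop
endfacet
facet normal 0.344 -0.343 0.874
outer loop
vertex -2.792 -2.924 -0.669
vertex -3.375 -2.446 -0.252
vertex -3.57 -3.251 -0.491
endloop
endfacet
facet normal 0.430 -0.829 0.358
outer loop
vertex -2.792 -2.924 -0.669
vertex -3.57 -3.251 -0.491
vertex -3.207 -3.395 -1.26
endloop
endfacet
facet normal 0.830 -0.536 -0.156
outer loop
vertex -2.792 -2.924 -0.669
vertex -3.207 -3.395 -1.26
vertex -2.789 -2.679 -1.496
endloop
endfacet
facet normal 0.991 0.131 0.042
outer loop
vertex -2.792 -2.924 -0.669
vertex -2.789 -2.679 -1.496
vertex -2.893 -2.092 -0.872
endloop
endfacet
facet normal 0.690 0.250 0.679
outer loop
vertex -2.792 -2.924 -0.669
vertex -2.893 -2.092 -0.872
vertex -3.375 -2.446 -0.252
endloop
endfacet
facet normal -0.350 -0.188 0.918
outer loop
vertex -3.57 -3.251 -0.491
vertex -3.375 -2.446 -0.252
vertex -4.151 -2.621 -0.584
endloop
endfacet
facet normal -0.212 -0.974 0.082
outer loop
vertex -3.207 -3.395 -1.26
vertex -3.57 -3.251 -0.491
vertex -4.047 -3.208 -1.208
endloop
endfacet
facet normal 0.434 -0.500 -0.750
outer loop
vertex -2.789 -2.679 -1.496
vertex -3.207 -3.395 -1.26
vertex -3.565 -2.854 -1.828
endloop
endfacet
facet normal 0.695 0.578 -0.428
outer loop
vertex -2.893 -2.092 -0.872
vertex -2.789 -2.679 -1.496
vertex -3.37 -2.049 -1.589
endloop
endfacet
facet normal 0.209 0.771 0.602
outer loop
vertex -3.375 -2.446 -0.252
vertex -2.893 -2.092 -0.872
vertex -3.733 -1.905 -0.82
endloop
endfacet

endsolid


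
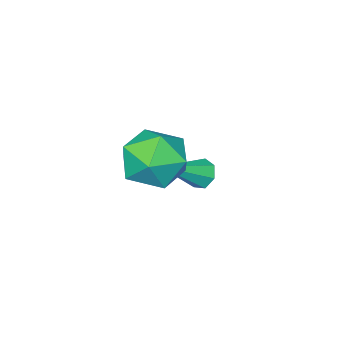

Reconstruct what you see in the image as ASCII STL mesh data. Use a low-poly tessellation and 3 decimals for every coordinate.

solid 
facet normal -0.518 0.514 0.684
outer loop
vertex 0.11 4.112 0.63
vertex -0.559 3.246 0.774
vertex 0.353 3.347 1.388
endloop
endfacet
facet normal 0.165 0.720 0.674
outer loop
vertex 0.11 4.112 0.63
vertex 0.353 3.347 1.388
vertex 1.151 3.763 0.748
endloop
endfacet
facet normal 0.316 0.949 0.015
outer loop
vertex 0.11 4.112 0.63
vertex 1.151 3.763 0.748
vertex 0.732 3.919 -0.261
endloop
endfacet
facet normal -0.273 0.883 -0.382
outer loop
vertex 0.11 4.112 0.63
vertex 0.732 3.919 -0.261
vertex -0.325 3.599 -0.245
endloop
endfacet
facet normal -0.788 0.614 0.032
outer loop
vertex 0.11 4.112 0.63
vertex -0.325 3.599 -0.245
vertex -0.559 3.246 0.774
endloop
endfacet
facet normal 0.571 0.148 0.808
outer loop
vertex 1.151 3.763 0.748
vertex 0.353 3.347 1.388
vertex 1.125 2.681 0.965
endloop
endfacet
facet normal -0.535 -0.186 0.824
outer loop
vertex 0.353 3.347 1.388
vertex -0.559 3.246 0.774
vertex 0.068 2.361 0.981
endloop
endfacet
facet normal -0.973 -0.023 -0.231
outer loop
vertex -0.559 3.246 0.774
vertex -0.325 3.599 -0.245
vertex -0.351 2.517 -0.028
endloop
endfacet
facet normal -0.138 0.412 -0.901
outer loop
vertex -0.325 3.599 -0.245
vertex 0.732 3.919 -0.261
vertex 0.447 2.933 -0.668
endloop
endfacet
facet normal 0.816 0.517 -0.259
outer loop
vertex 0.732 3.919 -0.261
vertex 1.151 3.763 0.748
vertex 1.359 3.034 -0.054
endloop
endfacet
facet normal 0.273 -0.883 0.382
outer loop
vertex 0.69 2.168 0.09
vertex 1.125 2.681 0.965
vertex 0.068 2.361 0.981
endloop
endfacet
facet normal -0.316 -0.949 -0.015
outer loop
vertex 0.69 2.168 0.09
vertex 0.068 2.361 0.981
vertex -0.351 2.517 -0.028
endloop
endfacet
facet normal -0.165 -0.720 -0.674
outer loop
vertex 0.69 2.168 0.09
vertex -0.351 2.517 -0.028
vertex 0.447 2.933 -0.668
endloop
endfacet
facet normal 0.518 -0.514 -0.684
outer loop
vertex 0.69 2.168 0.09
vertex 0.447 2.933 -0.668
vertex 1.359 3.034 -0.054
endloop
endfacet
facet normal 0.788 -0.614 -0.032
outer loop
vertex 0.69 2.168 0.09
vertex 1.359 3.034 -0.054
vertex 1.125 2.681 0.965
endloop
endfacet
facet normal 0.138 -0.412 0.901
outer loop
vertex 0.068 2.361 0.981
vertex 1.125 2.681 0.965
vertex 0.353 3.347 1.388
endloop
endfacet
facet normal -0.816 -0.517 0.259
outer loop
vertex -0.351 2.517 -0.028
vertex 0.068 2.361 0.981
vertex -0.559 3.246 0.774
endloop
endfacet
facet normal -0.571 -0.148 -0.808
outer loop
vertex 0.447 2.933 -0.668
vertex -0.351 2.517 -0.028
vertex -0.325 3.599 -0.245
endloop
endfacet
facet normal 0.535 0.186 -0.824
outer loop
vertex 1.359 3.034 -0.054
vertex 0.447 2.933 -0.668
vertex 0.732 3.919 -0.261
endloop
endfacet
facet normal 0.973 0.023 0.231
outer loop
vertex 1.125 2.681 0.965
vertex 1.359 3.034 -0.054
vertex 1.151 3.763 0.748
endloop
endfacet
facet normal -0.832 0.144 -0.537
outer loop
vertex -2.54 1.538 -3.341
vertex -2.838 1.576 -2.869
vertex -2.583 1.984 -3.155
endloop
endfacet
facet normal 0.757 0.312 -0.574
outer loop
vertex -2.54 1.538 -3.341
vertex -2.583 1.984 -3.155
vertex -1.382 1.324 -1.931
endloop
endfacet
facet normal -0.832 0.144 -0.536
outer loop
vertex -2.583 1.984 -3.155
vertex -2.838 1.576 -2.869
vertex -2.818 2.123 -2.753
endloop
endfacet
facet normal 0.492 0.870 -0.013
outer loop
vertex -2.583 1.984 -3.155
vertex -2.818 2.123 -2.753
vertex -1.382 1.324 -1.931
endloop
endfacet
facet normal -0.832 0.144 -0.536
outer loop
vertex -2.818 2.123 -2.753
vertex -2.838 1.576 -2.869
vertex -3.068 1.85 -2.438
endloop
endfacet
facet normal 0.031 0.743 0.668
outer loop
vertex -2.818 2.123 -2.753
vertex -3.068 1.85 -2.438
vertex -1.382 1.324 -1.931
endloop
endfacet
facet normal -0.832 0.145 -0.536
outer loop
vertex -3.068 1.85 -2.438
vertex -2.838 1.576 -2.869
vertex -3.145 1.37 -2.448
endloop
endfacet
facet normal -0.281 0.025 0.959
outer loop
vertex -3.068 1.85 -2.438
vertex -3.145 1.37 -2.448
vertex -1.382 1.324 -1.931
endloop
endfacet
facet normal -0.832 0.142 -0.537
outer loop
vertex -3.145 1.37 -2.448
vertex -2.838 1.576 -2.869
vertex -2.99 1.045 -2.774
endloop
endfacet
facet normal -0.207 -0.740 0.640
outer loop
vertex -3.145 1.37 -2.448
vertex -2.99 1.045 -2.774
vertex -1.382 1.324 -1.931
endloop
endfacet
facet normal -0.832 0.142 -0.536
outer loop
vertex -2.99 1.045 -2.774
vertex -2.838 1.576 -2.869
vertex -2.721 1.12 -3.172
endloop
endfacet
facet normal 0.197 -0.979 -0.051
outer loop
vertex -2.99 1.045 -2.774
vertex -2.721 1.12 -3.172
vertex -1.382 1.324 -1.931
endloop
endfacet
facet normal -0.832 0.143 -0.537
outer loop
vertex -2.721 1.12 -3.172
vertex -2.838 1.576 -2.869
vertex -2.54 1.538 -3.341
endloop
endfacet
facet normal 0.625 -0.510 -0.591
outer loop
vertex -2.721 1.12 -3.172
vertex -2.54 1.538 -3.341
vertex -1.382 1.324 -1.931
endloop
endfacet

endsolid


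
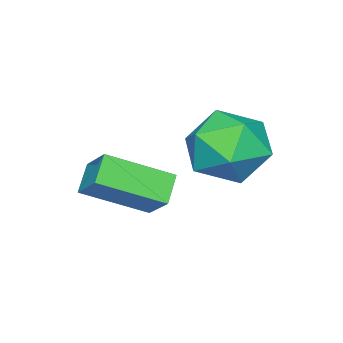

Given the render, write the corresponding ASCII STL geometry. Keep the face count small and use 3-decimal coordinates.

solid 
facet normal 0.357 0.846 0.395
outer loop
vertex -3.901 4.221 3.12
vertex -3.594 3.636 4.095
vertex -2.832 3.732 3.202
endloop
endfacet
facet normal 0.415 0.854 -0.316
outer loop
vertex -3.901 4.221 3.12
vertex -2.832 3.732 3.202
vertex -3.439 3.655 2.196
endloop
endfacet
facet normal -0.238 0.770 -0.591
outer loop
vertex -3.901 4.221 3.12
vertex -3.439 3.655 2.196
vertex -4.576 3.511 2.467
endloop
endfacet
facet normal -0.700 0.712 -0.051
outer loop
vertex -3.901 4.221 3.12
vertex -4.576 3.511 2.467
vertex -4.672 3.5 3.64
endloop
endfacet
facet normal -0.332 0.759 0.560
outer loop
vertex -3.901 4.221 3.12
vertex -4.672 3.5 3.64
vertex -3.594 3.636 4.095
endloop
endfacet
facet normal 0.809 0.291 -0.511
outer loop
vertex -3.439 3.655 2.196
vertex -2.832 3.732 3.202
vertex -2.848 2.72 2.6
endloop
endfacet
facet normal 0.715 0.279 0.640
outer loop
vertex -2.832 3.732 3.202
vertex -3.594 3.636 4.095
vertex -2.944 2.709 3.773
endloop
endfacet
facet normal -0.400 0.139 0.906
outer loop
vertex -3.594 3.636 4.095
vertex -4.672 3.5 3.64
vertex -4.081 2.565 4.044
endloop
endfacet
facet normal -0.995 0.064 -0.081
outer loop
vertex -4.672 3.5 3.64
vertex -4.576 3.511 2.467
vertex -4.688 2.488 3.038
endloop
endfacet
facet normal -0.248 0.158 -0.956
outer loop
vertex -4.576 3.511 2.467
vertex -3.439 3.655 2.196
vertex -3.926 2.584 2.145
endloop
endfacet
facet normal 0.700 -0.712 0.051
outer loop
vertex -3.619 1.999 3.12
vertex -2.848 2.72 2.6
vertex -2.944 2.709 3.773
endloop
endfacet
facet normal 0.238 -0.770 0.591
outer loop
vertex -3.619 1.999 3.12
vertex -2.944 2.709 3.773
vertex -4.081 2.565 4.044
endloop
endfacet
facet normal -0.415 -0.854 0.316
outer loop
vertex -3.619 1.999 3.12
vertex -4.081 2.565 4.044
vertex -4.688 2.488 3.038
endloop
endfacet
facet normal -0.357 -0.846 -0.395
outer loop
vertex -3.619 1.999 3.12
vertex -4.688 2.488 3.038
vertex -3.926 2.584 2.145
endloop
endfacet
facet normal 0.332 -0.759 -0.560
outer loop
vertex -3.619 1.999 3.12
vertex -3.926 2.584 2.145
vertex -2.848 2.72 2.6
endloop
endfacet
facet normal 0.995 -0.064 0.081
outer loop
vertex -2.944 2.709 3.773
vertex -2.848 2.72 2.6
vertex -2.832 3.732 3.202
endloop
endfacet
facet normal 0.248 -0.158 0.956
outer loop
vertex -4.081 2.565 4.044
vertex -2.944 2.709 3.773
vertex -3.594 3.636 4.095
endloop
endfacet
facet normal -0.809 -0.291 0.511
outer loop
vertex -4.688 2.488 3.038
vertex -4.081 2.565 4.044
vertex -4.672 3.5 3.64
endloop
endfacet
facet normal -0.715 -0.279 -0.640
outer loop
vertex -3.926 2.584 2.145
vertex -4.688 2.488 3.038
vertex -4.576 3.511 2.467
endloop
endfacet
facet normal 0.400 -0.139 -0.906
outer loop
vertex -2.848 2.72 2.6
vertex -3.926 2.584 2.145
vertex -3.439 3.655 2.196
endloop
endfacet
facet normal -0.755 -0.234 0.613
outer loop
vertex -1.613 1.079 3.243
vertex -2.665 2.372 2.441
vertex -1.982 0.315 2.497
endloop
endfacet
facet normal 0.569 -0.699 0.434
outer loop
vertex -1.295 0.528 1.939
vertex -1.613 1.079 3.243
vertex -1.982 0.315 2.497
endloop
endfacet
facet normal -0.755 -0.234 0.612
outer loop
vertex -1.982 0.315 2.497
vertex -2.665 2.372 2.441
vertex -3.034 1.608 1.694
endloop
endfacet
facet normal -0.327 -0.676 -0.660
outer loop
vertex -3.034 1.608 1.694
vertex -1.295 0.528 1.939
vertex -1.982 0.315 2.497
endloop
endfacet
facet normal 0.327 0.676 0.661
outer loop
vertex -1.613 1.079 3.243
vertex -1.978 2.585 1.883
vertex -2.665 2.372 2.441
endloop
endfacet
facet normal 0.569 -0.699 0.434
outer loop
vertex -0.926 1.292 2.686
vertex -1.613 1.079 3.243
vertex -1.295 0.528 1.939
endloop
endfacet
facet normal 0.326 0.676 0.661
outer loop
vertex -0.926 1.292 2.686
vertex -1.978 2.585 1.883
vertex -1.613 1.079 3.243
endloop
endfacet
facet normal -0.569 0.699 -0.434
outer loop
vertex -2.665 2.372 2.441
vertex -1.978 2.585 1.883
vertex -3.034 1.608 1.694
endloop
endfacet
facet normal -0.326 -0.676 -0.661
outer loop
vertex -2.347 1.821 1.137
vertex -1.295 0.528 1.939
vertex -3.034 1.608 1.694
endloop
endfacet
facet normal -0.569 0.699 -0.434
outer loop
vertex -3.034 1.608 1.694
vertex -1.978 2.585 1.883
vertex -2.347 1.821 1.137
endloop
endfacet
facet normal 0.755 0.234 -0.613
outer loop
vertex -2.347 1.821 1.137
vertex -0.926 1.292 2.686
vertex -1.295 0.528 1.939
endloop
endfacet
facet normal 0.755 0.234 -0.613
outer loop
vertex -1.978 2.585 1.883
vertex -0.926 1.292 2.686
vertex -2.347 1.821 1.137
endloop
endfacet

endsolid


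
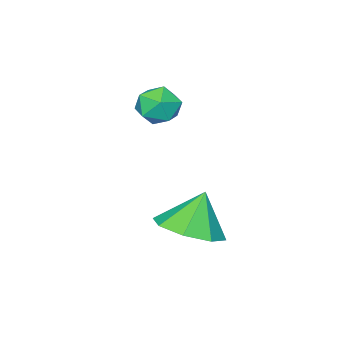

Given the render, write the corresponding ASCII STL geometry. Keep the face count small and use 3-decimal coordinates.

solid 
facet normal 0.436 -0.014 -0.900
outer loop
vertex -0.177 0.16 -0.518
vertex -1.088 0.391 -0.963
vertex -0.292 0.945 -0.586
endloop
endfacet
facet normal 0.468 0.144 0.872
outer loop
vertex -0.177 0.16 -0.518
vertex -0.292 0.945 -0.586
vertex -1.672 0.409 0.243
endloop
endfacet
facet normal 0.436 -0.014 -0.900
outer loop
vertex -0.292 0.945 -0.586
vertex -1.088 0.391 -0.963
vertex -0.874 1.405 -0.875
endloop
endfacet
facet normal 0.172 0.671 0.721
outer loop
vertex -0.292 0.945 -0.586
vertex -0.874 1.405 -0.875
vertex -1.672 0.409 0.243
endloop
endfacet
facet normal 0.435 -0.014 -0.900
outer loop
vertex -0.874 1.405 -0.875
vertex -1.088 0.391 -0.963
vertex -1.581 1.271 -1.215
endloop
endfacet
facet normal -0.372 0.809 0.455
outer loop
vertex -0.874 1.405 -0.875
vertex -1.581 1.271 -1.215
vertex -1.672 0.409 0.243
endloop
endfacet
facet normal 0.436 -0.013 -0.900
outer loop
vertex -1.581 1.271 -1.215
vertex -1.088 0.391 -0.963
vertex -1.999 0.622 -1.408
endloop
endfacet
facet normal -0.848 0.478 0.230
outer loop
vertex -1.581 1.271 -1.215
vertex -1.999 0.622 -1.408
vertex -1.672 0.409 0.243
endloop
endfacet
facet normal 0.436 -0.014 -0.900
outer loop
vertex -1.999 0.622 -1.408
vertex -1.088 0.391 -0.963
vertex -1.883 -0.163 -1.34
endloop
endfacet
facet normal -0.976 -0.129 0.177
outer loop
vertex -1.999 0.622 -1.408
vertex -1.883 -0.163 -1.34
vertex -1.672 0.409 0.243
endloop
endfacet
facet normal 0.436 -0.014 -0.900
outer loop
vertex -1.883 -0.163 -1.34
vertex -1.088 0.391 -0.963
vertex -1.302 -0.623 -1.051
endloop
endfacet
facet normal -0.681 -0.655 0.327
outer loop
vertex -1.883 -0.163 -1.34
vertex -1.302 -0.623 -1.051
vertex -1.672 0.409 0.243
endloop
endfacet
facet normal 0.435 -0.014 -0.900
outer loop
vertex -1.302 -0.623 -1.051
vertex -1.088 0.391 -0.963
vertex -0.595 -0.489 -0.711
endloop
endfacet
facet normal -0.135 -0.793 0.594
outer loop
vertex -1.302 -0.623 -1.051
vertex -0.595 -0.489 -0.711
vertex -1.672 0.409 0.243
endloop
endfacet
facet normal 0.436 -0.013 -0.900
outer loop
vertex -0.595 -0.489 -0.711
vertex -1.088 0.391 -0.963
vertex -0.177 0.16 -0.518
endloop
endfacet
facet normal 0.340 -0.462 0.819
outer loop
vertex -0.595 -0.489 -0.711
vertex -0.177 0.16 -0.518
vertex -1.672 0.409 0.243
endloop
endfacet
facet normal -0.730 0.314 0.607
outer loop
vertex -2.614 -1.396 2.606
vertex -2.953 -2.045 2.534
vertex -2.461 -1.944 3.073
endloop
endfacet
facet normal -0.110 0.627 0.771
outer loop
vertex -2.614 -1.396 2.606
vertex -2.461 -1.944 3.073
vertex -1.918 -1.524 2.809
endloop
endfacet
facet normal 0.123 0.973 0.193
outer loop
vertex -2.614 -1.396 2.606
vertex -1.918 -1.524 2.809
vertex -2.073 -1.365 2.107
endloop
endfacet
facet normal -0.354 0.876 -0.329
outer loop
vertex -2.614 -1.396 2.606
vertex -2.073 -1.365 2.107
vertex -2.713 -1.687 1.938
endloop
endfacet
facet normal -0.881 0.468 -0.073
outer loop
vertex -2.614 -1.396 2.606
vertex -2.713 -1.687 1.938
vertex -2.953 -2.045 2.534
endloop
endfacet
facet normal 0.363 0.113 0.925
outer loop
vertex -1.918 -1.524 2.809
vertex -2.461 -1.944 3.073
vertex -1.827 -2.253 2.862
endloop
endfacet
facet normal -0.642 -0.391 0.659
outer loop
vertex -2.461 -1.944 3.073
vertex -2.953 -2.045 2.534
vertex -2.467 -2.575 2.693
endloop
endfacet
facet normal -0.885 -0.143 -0.442
outer loop
vertex -2.953 -2.045 2.534
vertex -2.713 -1.687 1.938
vertex -2.622 -2.416 1.991
endloop
endfacet
facet normal -0.033 0.516 -0.856
outer loop
vertex -2.713 -1.687 1.938
vertex -2.073 -1.365 2.107
vertex -2.079 -1.996 1.727
endloop
endfacet
facet normal 0.739 0.674 -0.010
outer loop
vertex -2.073 -1.365 2.107
vertex -1.918 -1.524 2.809
vertex -1.587 -1.895 2.266
endloop
endfacet
facet normal 0.354 -0.876 0.329
outer loop
vertex -1.926 -2.544 2.194
vertex -1.827 -2.253 2.862
vertex -2.467 -2.575 2.693
endloop
endfacet
facet normal -0.123 -0.973 -0.193
outer loop
vertex -1.926 -2.544 2.194
vertex -2.467 -2.575 2.693
vertex -2.622 -2.416 1.991
endloop
endfacet
facet normal 0.110 -0.627 -0.771
outer loop
vertex -1.926 -2.544 2.194
vertex -2.622 -2.416 1.991
vertex -2.079 -1.996 1.727
endloop
endfacet
facet normal 0.730 -0.314 -0.607
outer loop
vertex -1.926 -2.544 2.194
vertex -2.079 -1.996 1.727
vertex -1.587 -1.895 2.266
endloop
endfacet
facet normal 0.881 -0.468 0.073
outer loop
vertex -1.926 -2.544 2.194
vertex -1.587 -1.895 2.266
vertex -1.827 -2.253 2.862
endloop
endfacet
facet normal 0.033 -0.516 0.856
outer loop
vertex -2.467 -2.575 2.693
vertex -1.827 -2.253 2.862
vertex -2.461 -1.944 3.073
endloop
endfacet
facet normal -0.739 -0.674 0.010
outer loop
vertex -2.622 -2.416 1.991
vertex -2.467 -2.575 2.693
vertex -2.953 -2.045 2.534
endloop
endfacet
facet normal -0.363 -0.113 -0.925
outer loop
vertex -2.079 -1.996 1.727
vertex -2.622 -2.416 1.991
vertex -2.713 -1.687 1.938
endloop
endfacet
facet normal 0.642 0.391 -0.659
outer loop
vertex -1.587 -1.895 2.266
vertex -2.079 -1.996 1.727
vertex -2.073 -1.365 2.107
endloop
endfacet
facet normal 0.885 0.143 0.442
outer loop
vertex -1.827 -2.253 2.862
vertex -1.587 -1.895 2.266
vertex -1.918 -1.524 2.809
endloop
endfacet

endsolid


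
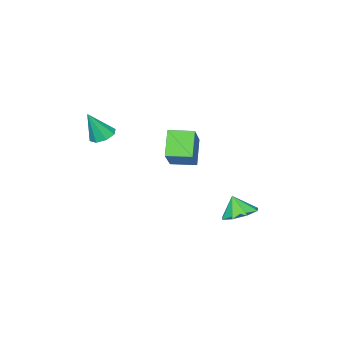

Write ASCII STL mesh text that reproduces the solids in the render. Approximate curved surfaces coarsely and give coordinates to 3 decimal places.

solid 
facet normal -0.382 0.211 -0.900
outer loop
vertex 3.469 -3.225 2.51
vertex 2.887 -3.438 2.707
vertex 3.192 -2.864 2.712
endloop
endfacet
facet normal 0.826 0.534 0.179
outer loop
vertex 3.469 -3.225 2.51
vertex 3.192 -2.864 2.712
vertex 3.473 -3.762 4.093
endloop
endfacet
facet normal -0.382 0.211 -0.900
outer loop
vertex 3.192 -2.864 2.712
vertex 2.887 -3.438 2.707
vertex 2.737 -2.839 2.911
endloop
endfacet
facet normal 0.260 0.833 0.489
outer loop
vertex 3.192 -2.864 2.712
vertex 2.737 -2.839 2.911
vertex 3.473 -3.762 4.093
endloop
endfacet
facet normal -0.380 0.211 -0.900
outer loop
vertex 2.737 -2.839 2.911
vertex 2.887 -3.438 2.707
vertex 2.369 -3.164 2.99
endloop
endfacet
facet normal -0.379 0.600 0.705
outer loop
vertex 2.737 -2.839 2.911
vertex 2.369 -3.164 2.99
vertex 3.473 -3.762 4.093
endloop
endfacet
facet normal -0.380 0.211 -0.900
outer loop
vertex 2.369 -3.164 2.99
vertex 2.887 -3.438 2.707
vertex 2.305 -3.65 2.903
endloop
endfacet
facet normal -0.715 -0.031 0.699
outer loop
vertex 2.369 -3.164 2.99
vertex 2.305 -3.65 2.903
vertex 3.473 -3.762 4.093
endloop
endfacet
facet normal -0.380 0.211 -0.901
outer loop
vertex 2.305 -3.65 2.903
vertex 2.887 -3.438 2.707
vertex 2.581 -4.011 2.702
endloop
endfacet
facet normal -0.551 -0.686 0.476
outer loop
vertex 2.305 -3.65 2.903
vertex 2.581 -4.011 2.702
vertex 3.473 -3.762 4.093
endloop
endfacet
facet normal -0.381 0.211 -0.900
outer loop
vertex 2.581 -4.011 2.702
vertex 2.887 -3.438 2.707
vertex 3.037 -4.036 2.503
endloop
endfacet
facet normal 0.018 -0.986 0.165
outer loop
vertex 2.581 -4.011 2.702
vertex 3.037 -4.036 2.503
vertex 3.473 -3.762 4.093
endloop
endfacet
facet normal -0.381 0.211 -0.900
outer loop
vertex 3.037 -4.036 2.503
vertex 2.887 -3.438 2.707
vertex 3.404 -3.711 2.424
endloop
endfacet
facet normal 0.656 -0.753 -0.050
outer loop
vertex 3.037 -4.036 2.503
vertex 3.404 -3.711 2.424
vertex 3.473 -3.762 4.093
endloop
endfacet
facet normal -0.382 0.210 -0.900
outer loop
vertex 3.404 -3.711 2.424
vertex 2.887 -3.438 2.707
vertex 3.469 -3.225 2.51
endloop
endfacet
facet normal 0.991 -0.125 -0.045
outer loop
vertex 3.404 -3.711 2.424
vertex 3.469 -3.225 2.51
vertex 3.473 -3.762 4.093
endloop
endfacet
facet normal -0.039 0.416 -0.909
outer loop
vertex -1.556 -0.374 -3.204
vertex -2.402 -0.059 -3.024
vertex -1.549 0.267 -2.911
endloop
endfacet
facet normal 0.817 -0.247 0.521
outer loop
vertex -1.556 -0.374 -3.204
vertex -1.549 0.267 -2.911
vertex -2.358 -0.521 -2.016
endloop
endfacet
facet normal -0.038 0.415 -0.909
outer loop
vertex -1.549 0.267 -2.911
vertex -2.402 -0.059 -3.024
vertex -2.041 0.716 -2.685
endloop
endfacet
facet normal 0.590 0.262 0.764
outer loop
vertex -1.549 0.267 -2.911
vertex -2.041 0.716 -2.685
vertex -2.358 -0.521 -2.016
endloop
endfacet
facet normal -0.039 0.416 -0.909
outer loop
vertex -2.041 0.716 -2.685
vertex -2.402 -0.059 -3.024
vertex -2.744 0.711 -2.657
endloop
endfacet
facet normal 0.032 0.469 0.883
outer loop
vertex -2.041 0.716 -2.685
vertex -2.744 0.711 -2.657
vertex -2.358 -0.521 -2.016
endloop
endfacet
facet normal -0.039 0.416 -0.909
outer loop
vertex -2.744 0.711 -2.657
vertex -2.402 -0.059 -3.024
vertex -3.247 0.255 -2.844
endloop
endfacet
facet normal -0.531 0.254 0.808
outer loop
vertex -2.744 0.711 -2.657
vertex -3.247 0.255 -2.844
vertex -2.358 -0.521 -2.016
endloop
endfacet
facet normal -0.039 0.416 -0.908
outer loop
vertex -3.247 0.255 -2.844
vertex -2.402 -0.059 -3.024
vertex -3.254 -0.385 -3.137
endloop
endfacet
facet normal -0.770 -0.259 0.584
outer loop
vertex -3.247 0.255 -2.844
vertex -3.254 -0.385 -3.137
vertex -2.358 -0.521 -2.016
endloop
endfacet
facet normal -0.039 0.417 -0.908
outer loop
vertex -3.254 -0.385 -3.137
vertex -2.402 -0.059 -3.024
vertex -2.762 -0.834 -3.364
endloop
endfacet
facet normal -0.543 -0.767 0.341
outer loop
vertex -3.254 -0.385 -3.137
vertex -2.762 -0.834 -3.364
vertex -2.358 -0.521 -2.016
endloop
endfacet
facet normal -0.039 0.416 -0.908
outer loop
vertex -2.762 -0.834 -3.364
vertex -2.402 -0.059 -3.024
vertex -2.059 -0.83 -3.392
endloop
endfacet
facet normal 0.014 -0.975 0.222
outer loop
vertex -2.762 -0.834 -3.364
vertex -2.059 -0.83 -3.392
vertex -2.358 -0.521 -2.016
endloop
endfacet
facet normal -0.038 0.417 -0.908
outer loop
vertex -2.059 -0.83 -3.392
vertex -2.402 -0.059 -3.024
vertex -1.556 -0.374 -3.204
endloop
endfacet
facet normal 0.578 -0.760 0.296
outer loop
vertex -2.059 -0.83 -3.392
vertex -1.556 -0.374 -3.204
vertex -2.358 -0.521 -2.016
endloop
endfacet
facet normal -0.506 -0.402 0.763
outer loop
vertex 1.307 -0.989 3.308
vertex 0.58 -0.034 3.328
vertex 0.135 -1.856 2.074
endloop
endfacet
facet normal 0.606 -0.796 -0.016
outer loop
vertex 0.88 -1.266 0.952
vertex 1.307 -0.989 3.308
vertex 0.135 -1.856 2.074
endloop
endfacet
facet normal -0.507 -0.401 0.763
outer loop
vertex 0.135 -1.856 2.074
vertex 0.58 -0.034 3.328
vertex -0.592 -0.901 2.093
endloop
endfacet
facet normal -0.613 -0.454 -0.646
outer loop
vertex -0.592 -0.901 2.093
vertex 0.88 -1.266 0.952
vertex 0.135 -1.856 2.074
endloop
endfacet
facet normal 0.614 0.454 0.646
outer loop
vertex 1.307 -0.989 3.308
vertex 1.325 0.556 2.206
vertex 0.58 -0.034 3.328
endloop
endfacet
facet normal 0.606 -0.796 -0.016
outer loop
vertex 2.052 -0.399 2.187
vertex 1.307 -0.989 3.308
vertex 0.88 -1.266 0.952
endloop
endfacet
facet normal 0.613 0.454 0.646
outer loop
vertex 2.052 -0.399 2.187
vertex 1.325 0.556 2.206
vertex 1.307 -0.989 3.308
endloop
endfacet
facet normal -0.606 0.796 0.016
outer loop
vertex 0.58 -0.034 3.328
vertex 1.325 0.556 2.206
vertex -0.592 -0.901 2.093
endloop
endfacet
facet normal -0.614 -0.454 -0.646
outer loop
vertex 0.153 -0.311 0.972
vertex 0.88 -1.266 0.952
vertex -0.592 -0.901 2.093
endloop
endfacet
facet normal -0.606 0.796 0.016
outer loop
vertex -0.592 -0.901 2.093
vertex 1.325 0.556 2.206
vertex 0.153 -0.311 0.972
endloop
endfacet
facet normal 0.507 0.402 -0.763
outer loop
vertex 0.153 -0.311 0.972
vertex 2.052 -0.399 2.187
vertex 0.88 -1.266 0.952
endloop
endfacet
facet normal 0.507 0.401 -0.763
outer loop
vertex 1.325 0.556 2.206
vertex 2.052 -0.399 2.187
vertex 0.153 -0.311 0.972
endloop
endfacet

endsolid


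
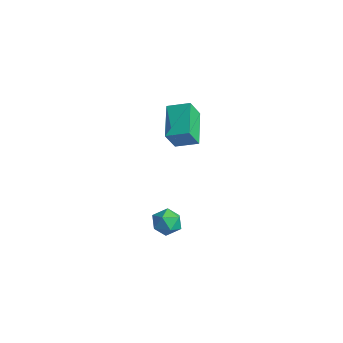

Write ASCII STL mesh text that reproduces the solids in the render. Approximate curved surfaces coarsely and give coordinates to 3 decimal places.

solid 
facet normal -0.691 -0.654 -0.309
outer loop
vertex 0.506 0.064 2.248
vertex -0.554 0.892 2.866
vertex 0.406 0.573 1.393
endloop
endfacet
facet normal 0.716 -0.559 -0.417
outer loop
vertex 1.034 1.168 1.674
vertex 0.506 0.064 2.248
vertex 0.406 0.573 1.393
endloop
endfacet
facet normal -0.691 -0.654 -0.309
outer loop
vertex 0.406 0.573 1.393
vertex -0.554 0.892 2.866
vertex -0.654 1.401 2.011
endloop
endfacet
facet normal -0.100 0.509 -0.855
outer loop
vertex -0.654 1.401 2.011
vertex 1.034 1.168 1.674
vertex 0.406 0.573 1.393
endloop
endfacet
facet normal 0.100 -0.509 0.855
outer loop
vertex 0.506 0.064 2.248
vertex 0.074 1.487 3.147
vertex -0.554 0.892 2.866
endloop
endfacet
facet normal 0.716 -0.559 -0.417
outer loop
vertex 1.134 0.659 2.529
vertex 0.506 0.064 2.248
vertex 1.034 1.168 1.674
endloop
endfacet
facet normal 0.100 -0.509 0.855
outer loop
vertex 1.134 0.659 2.529
vertex 0.074 1.487 3.147
vertex 0.506 0.064 2.248
endloop
endfacet
facet normal -0.716 0.559 0.417
outer loop
vertex -0.554 0.892 2.866
vertex 0.074 1.487 3.147
vertex -0.654 1.401 2.011
endloop
endfacet
facet normal -0.100 0.509 -0.855
outer loop
vertex -0.026 1.996 2.292
vertex 1.034 1.168 1.674
vertex -0.654 1.401 2.011
endloop
endfacet
facet normal -0.716 0.559 0.417
outer loop
vertex -0.654 1.401 2.011
vertex 0.074 1.487 3.147
vertex -0.026 1.996 2.292
endloop
endfacet
facet normal 0.691 0.654 0.309
outer loop
vertex -0.026 1.996 2.292
vertex 1.134 0.659 2.529
vertex 1.034 1.168 1.674
endloop
endfacet
facet normal 0.691 0.654 0.309
outer loop
vertex 0.074 1.487 3.147
vertex 1.134 0.659 2.529
vertex -0.026 1.996 2.292
endloop
endfacet
facet normal -0.511 0.792 -0.335
outer loop
vertex 0.564 0.293 -2.86
vertex 0.148 0.223 -2.391
vertex 0.657 0.586 -2.309
endloop
endfacet
facet normal 0.184 0.855 -0.486
outer loop
vertex 0.564 0.293 -2.86
vertex 0.657 0.586 -2.309
vertex 1.142 0.313 -2.606
endloop
endfacet
facet normal 0.376 0.291 -0.880
outer loop
vertex 0.564 0.293 -2.86
vertex 1.142 0.313 -2.606
vertex 0.932 -0.219 -2.872
endloop
endfacet
facet normal -0.200 -0.121 -0.972
outer loop
vertex 0.564 0.293 -2.86
vertex 0.932 -0.219 -2.872
vertex 0.318 -0.275 -2.739
endloop
endfacet
facet normal -0.748 0.189 -0.636
outer loop
vertex 0.564 0.293 -2.86
vertex 0.318 -0.275 -2.739
vertex 0.148 0.223 -2.391
endloop
endfacet
facet normal 0.545 0.828 0.129
outer loop
vertex 1.142 0.313 -2.606
vertex 0.657 0.586 -2.309
vertex 1.082 0.255 -1.981
endloop
endfacet
facet normal -0.578 0.726 0.373
outer loop
vertex 0.657 0.586 -2.309
vertex 0.148 0.223 -2.391
vertex 0.468 0.199 -1.848
endloop
endfacet
facet normal -0.962 -0.248 -0.115
outer loop
vertex 0.148 0.223 -2.391
vertex 0.318 -0.275 -2.739
vertex 0.258 -0.333 -2.114
endloop
endfacet
facet normal -0.074 -0.749 -0.659
outer loop
vertex 0.318 -0.275 -2.739
vertex 0.932 -0.219 -2.872
vertex 0.743 -0.606 -2.411
endloop
endfacet
facet normal 0.857 -0.084 -0.509
outer loop
vertex 0.932 -0.219 -2.872
vertex 1.142 0.313 -2.606
vertex 1.252 -0.243 -2.329
endloop
endfacet
facet normal 0.200 0.121 0.972
outer loop
vertex 0.836 -0.313 -1.86
vertex 1.082 0.255 -1.981
vertex 0.468 0.199 -1.848
endloop
endfacet
facet normal -0.376 -0.291 0.880
outer loop
vertex 0.836 -0.313 -1.86
vertex 0.468 0.199 -1.848
vertex 0.258 -0.333 -2.114
endloop
endfacet
facet normal -0.184 -0.855 0.486
outer loop
vertex 0.836 -0.313 -1.86
vertex 0.258 -0.333 -2.114
vertex 0.743 -0.606 -2.411
endloop
endfacet
facet normal 0.511 -0.792 0.335
outer loop
vertex 0.836 -0.313 -1.86
vertex 0.743 -0.606 -2.411
vertex 1.252 -0.243 -2.329
endloop
endfacet
facet normal 0.748 -0.189 0.636
outer loop
vertex 0.836 -0.313 -1.86
vertex 1.252 -0.243 -2.329
vertex 1.082 0.255 -1.981
endloop
endfacet
facet normal 0.074 0.749 0.659
outer loop
vertex 0.468 0.199 -1.848
vertex 1.082 0.255 -1.981
vertex 0.657 0.586 -2.309
endloop
endfacet
facet normal -0.857 0.084 0.509
outer loop
vertex 0.258 -0.333 -2.114
vertex 0.468 0.199 -1.848
vertex 0.148 0.223 -2.391
endloop
endfacet
facet normal -0.545 -0.828 -0.129
outer loop
vertex 0.743 -0.606 -2.411
vertex 0.258 -0.333 -2.114
vertex 0.318 -0.275 -2.739
endloop
endfacet
facet normal 0.578 -0.726 -0.373
outer loop
vertex 1.252 -0.243 -2.329
vertex 0.743 -0.606 -2.411
vertex 0.932 -0.219 -2.872
endloop
endfacet
facet normal 0.962 0.248 0.115
outer loop
vertex 1.082 0.255 -1.981
vertex 1.252 -0.243 -2.329
vertex 1.142 0.313 -2.606
endloop
endfacet

endsolid


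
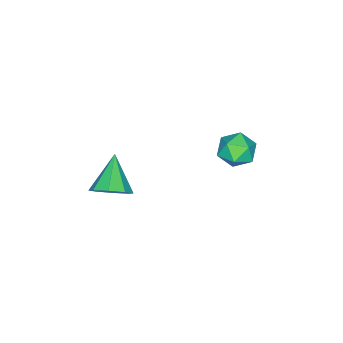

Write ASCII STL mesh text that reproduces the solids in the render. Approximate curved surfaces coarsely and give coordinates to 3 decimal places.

solid 
facet normal 0.049 0.156 0.987
outer loop
vertex -3.456 2.869 -1.611
vertex -3.835 2.362 -1.512
vertex -3.199 2.287 -1.532
endloop
endfacet
facet normal 0.646 0.375 0.665
outer loop
vertex -3.456 2.869 -1.611
vertex -3.199 2.287 -1.532
vertex -2.966 2.681 -1.981
endloop
endfacet
facet normal 0.467 0.866 0.178
outer loop
vertex -3.456 2.869 -1.611
vertex -2.966 2.681 -1.981
vertex -3.46 3.0 -2.239
endloop
endfacet
facet normal -0.243 0.949 0.200
outer loop
vertex -3.456 2.869 -1.611
vertex -3.46 3.0 -2.239
vertex -3.997 2.802 -1.95
endloop
endfacet
facet normal -0.501 0.511 0.699
outer loop
vertex -3.456 2.869 -1.611
vertex -3.997 2.802 -1.95
vertex -3.835 2.362 -1.512
endloop
endfacet
facet normal 0.929 -0.182 0.323
outer loop
vertex -2.966 2.681 -1.981
vertex -3.199 2.287 -1.532
vertex -3.043 2.058 -2.11
endloop
endfacet
facet normal -0.037 -0.537 0.843
outer loop
vertex -3.199 2.287 -1.532
vertex -3.835 2.362 -1.512
vertex -3.58 1.86 -1.821
endloop
endfacet
facet normal -0.925 0.036 0.378
outer loop
vertex -3.835 2.362 -1.512
vertex -3.997 2.802 -1.95
vertex -4.074 2.179 -2.079
endloop
endfacet
facet normal -0.507 0.745 -0.432
outer loop
vertex -3.997 2.802 -1.95
vertex -3.46 3.0 -2.239
vertex -3.841 2.573 -2.528
endloop
endfacet
facet normal 0.639 0.612 -0.467
outer loop
vertex -3.46 3.0 -2.239
vertex -2.966 2.681 -1.981
vertex -3.205 2.498 -2.548
endloop
endfacet
facet normal 0.243 -0.949 -0.200
outer loop
vertex -3.584 1.991 -2.449
vertex -3.043 2.058 -2.11
vertex -3.58 1.86 -1.821
endloop
endfacet
facet normal -0.467 -0.866 -0.178
outer loop
vertex -3.584 1.991 -2.449
vertex -3.58 1.86 -1.821
vertex -4.074 2.179 -2.079
endloop
endfacet
facet normal -0.646 -0.375 -0.665
outer loop
vertex -3.584 1.991 -2.449
vertex -4.074 2.179 -2.079
vertex -3.841 2.573 -2.528
endloop
endfacet
facet normal -0.049 -0.156 -0.987
outer loop
vertex -3.584 1.991 -2.449
vertex -3.841 2.573 -2.528
vertex -3.205 2.498 -2.548
endloop
endfacet
facet normal 0.501 -0.511 -0.699
outer loop
vertex -3.584 1.991 -2.449
vertex -3.205 2.498 -2.548
vertex -3.043 2.058 -2.11
endloop
endfacet
facet normal 0.507 -0.745 0.432
outer loop
vertex -3.58 1.86 -1.821
vertex -3.043 2.058 -2.11
vertex -3.199 2.287 -1.532
endloop
endfacet
facet normal -0.639 -0.612 0.467
outer loop
vertex -4.074 2.179 -2.079
vertex -3.58 1.86 -1.821
vertex -3.835 2.362 -1.512
endloop
endfacet
facet normal -0.929 0.182 -0.323
outer loop
vertex -3.841 2.573 -2.528
vertex -4.074 2.179 -2.079
vertex -3.997 2.802 -1.95
endloop
endfacet
facet normal 0.037 0.537 -0.843
outer loop
vertex -3.205 2.498 -2.548
vertex -3.841 2.573 -2.528
vertex -3.46 3.0 -2.239
endloop
endfacet
facet normal 0.925 -0.036 -0.378
outer loop
vertex -3.043 2.058 -2.11
vertex -3.205 2.498 -2.548
vertex -2.966 2.681 -1.981
endloop
endfacet
facet normal 0.697 0.361 -0.620
outer loop
vertex 0.572 0.789 -1.207
vertex 0.219 0.622 -1.701
vertex 0.269 1.138 -1.344
endloop
endfacet
facet normal 0.015 0.377 0.926
outer loop
vertex 0.572 0.789 -1.207
vertex 0.269 1.138 -1.344
vertex -0.639 0.178 -0.939
endloop
endfacet
facet normal 0.698 0.361 -0.619
outer loop
vertex 0.269 1.138 -1.344
vertex 0.219 0.622 -1.701
vertex -0.063 1.185 -1.691
endloop
endfacet
facet normal -0.478 0.684 0.550
outer loop
vertex 0.269 1.138 -1.344
vertex -0.063 1.185 -1.691
vertex -0.639 0.178 -0.939
endloop
endfacet
facet normal 0.697 0.360 -0.620
outer loop
vertex -0.063 1.185 -1.691
vertex 0.219 0.622 -1.701
vertex -0.23 0.902 -2.043
endloop
endfacet
facet normal -0.865 0.501 0.008
outer loop
vertex -0.063 1.185 -1.691
vertex -0.23 0.902 -2.043
vertex -0.639 0.178 -0.939
endloop
endfacet
facet normal 0.697 0.360 -0.620
outer loop
vertex -0.23 0.902 -2.043
vertex 0.219 0.622 -1.701
vertex -0.134 0.454 -2.195
endloop
endfacet
facet normal -0.921 -0.067 -0.385
outer loop
vertex -0.23 0.902 -2.043
vertex -0.134 0.454 -2.195
vertex -0.639 0.178 -0.939
endloop
endfacet
facet normal 0.696 0.361 -0.620
outer loop
vertex -0.134 0.454 -2.195
vertex 0.219 0.622 -1.701
vertex 0.169 0.105 -2.058
endloop
endfacet
facet normal -0.611 -0.686 -0.396
outer loop
vertex -0.134 0.454 -2.195
vertex 0.169 0.105 -2.058
vertex -0.639 0.178 -0.939
endloop
endfacet
facet normal 0.697 0.361 -0.620
outer loop
vertex 0.169 0.105 -2.058
vertex 0.219 0.622 -1.701
vertex 0.501 0.058 -1.712
endloop
endfacet
facet normal -0.119 -0.993 -0.021
outer loop
vertex 0.169 0.105 -2.058
vertex 0.501 0.058 -1.712
vertex -0.639 0.178 -0.939
endloop
endfacet
facet normal 0.697 0.361 -0.620
outer loop
vertex 0.501 0.058 -1.712
vertex 0.219 0.622 -1.701
vertex 0.668 0.342 -1.359
endloop
endfacet
facet normal 0.270 -0.809 0.523
outer loop
vertex 0.501 0.058 -1.712
vertex 0.668 0.342 -1.359
vertex -0.639 0.178 -0.939
endloop
endfacet
facet normal 0.697 0.360 -0.620
outer loop
vertex 0.668 0.342 -1.359
vertex 0.219 0.622 -1.701
vertex 0.572 0.789 -1.207
endloop
endfacet
facet normal 0.324 -0.241 0.915
outer loop
vertex 0.668 0.342 -1.359
vertex 0.572 0.789 -1.207
vertex -0.639 0.178 -0.939
endloop
endfacet

endsolid
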